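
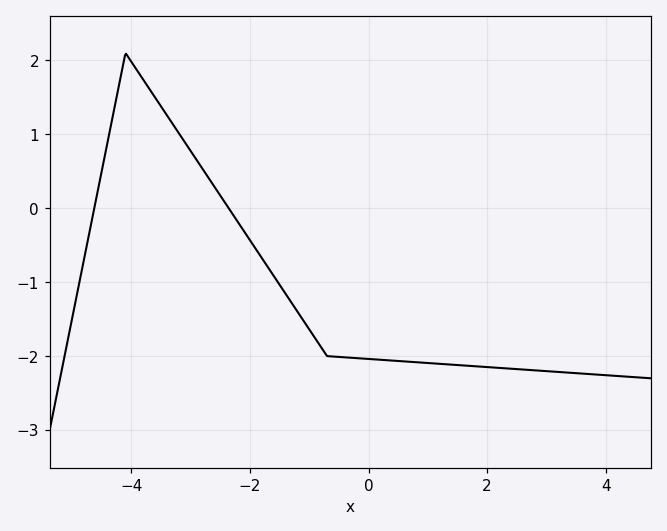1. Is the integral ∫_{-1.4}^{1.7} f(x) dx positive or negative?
negative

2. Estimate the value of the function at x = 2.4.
-2.2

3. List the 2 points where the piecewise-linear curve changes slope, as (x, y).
(-4.1, 2.1); (-0.7, -2)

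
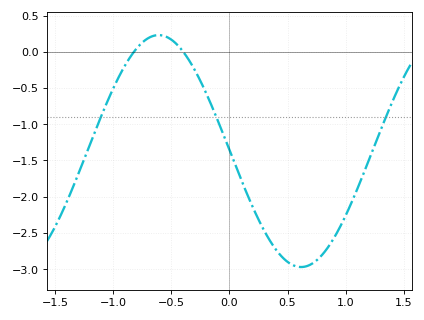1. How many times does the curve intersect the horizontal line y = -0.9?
3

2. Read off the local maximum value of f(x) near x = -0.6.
0.23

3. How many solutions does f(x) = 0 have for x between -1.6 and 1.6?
2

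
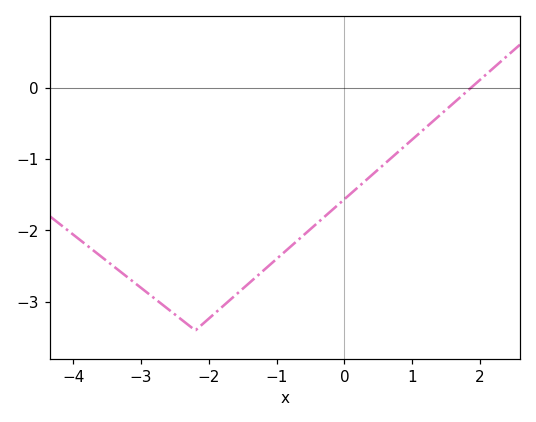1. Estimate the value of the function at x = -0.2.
-1.7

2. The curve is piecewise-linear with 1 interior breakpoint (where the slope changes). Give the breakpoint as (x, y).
(-2.2, -3.4)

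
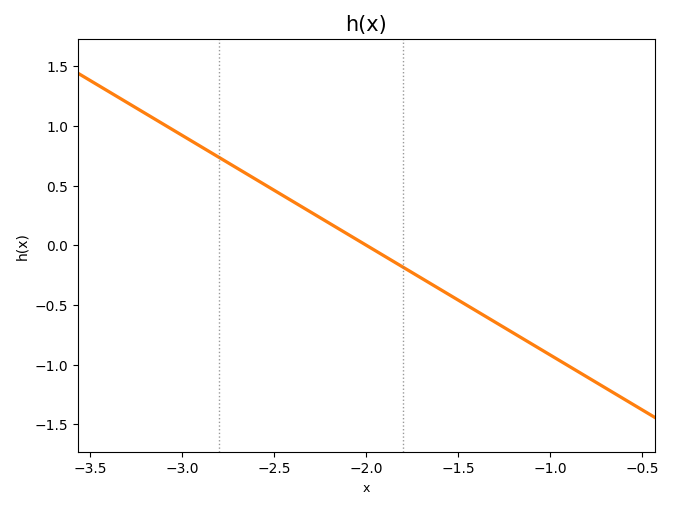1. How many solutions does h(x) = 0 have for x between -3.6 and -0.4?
1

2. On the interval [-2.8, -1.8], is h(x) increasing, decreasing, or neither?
decreasing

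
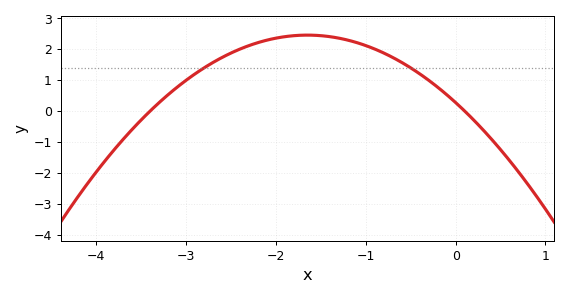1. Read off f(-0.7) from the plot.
1.7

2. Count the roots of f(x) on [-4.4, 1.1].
2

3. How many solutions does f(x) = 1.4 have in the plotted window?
2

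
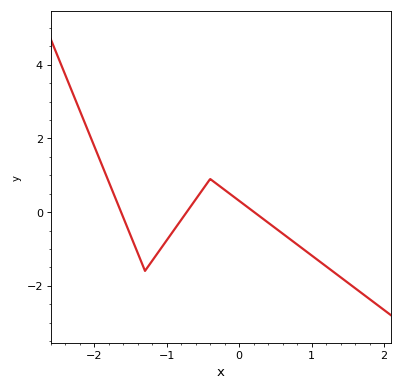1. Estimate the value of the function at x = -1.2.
-1.32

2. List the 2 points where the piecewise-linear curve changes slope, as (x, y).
(-1.3, -1.6); (-0.4, 0.9)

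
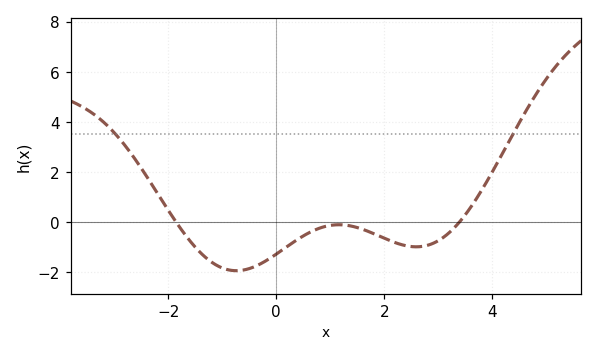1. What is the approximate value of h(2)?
-0.6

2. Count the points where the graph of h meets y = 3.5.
2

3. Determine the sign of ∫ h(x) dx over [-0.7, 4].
negative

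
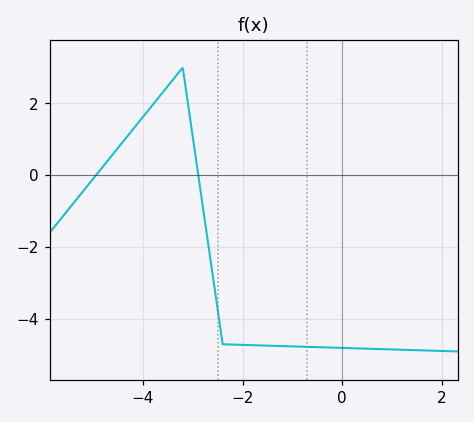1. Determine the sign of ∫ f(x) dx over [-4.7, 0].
negative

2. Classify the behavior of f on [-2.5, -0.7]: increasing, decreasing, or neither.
decreasing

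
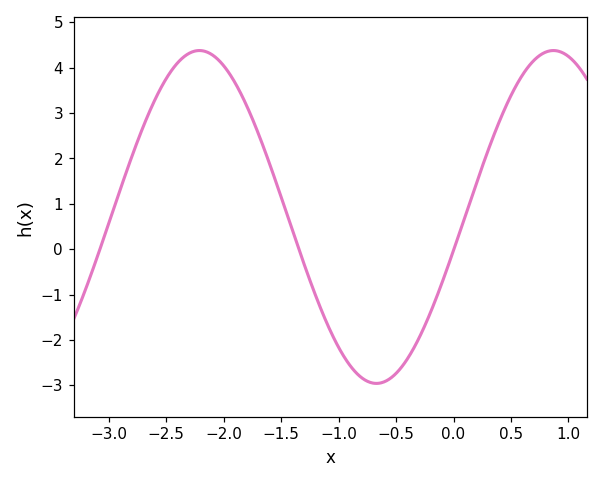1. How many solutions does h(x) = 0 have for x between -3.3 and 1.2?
3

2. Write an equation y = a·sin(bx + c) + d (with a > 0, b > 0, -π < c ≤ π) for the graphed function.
y = 3.67sin(2.04x - 0.202) + 0.71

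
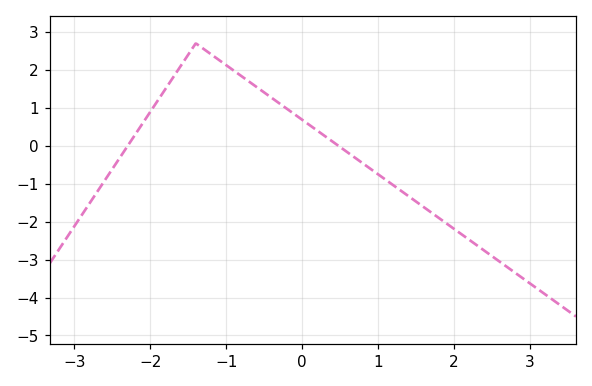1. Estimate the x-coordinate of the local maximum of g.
-1.4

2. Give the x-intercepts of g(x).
-2.3, 0.5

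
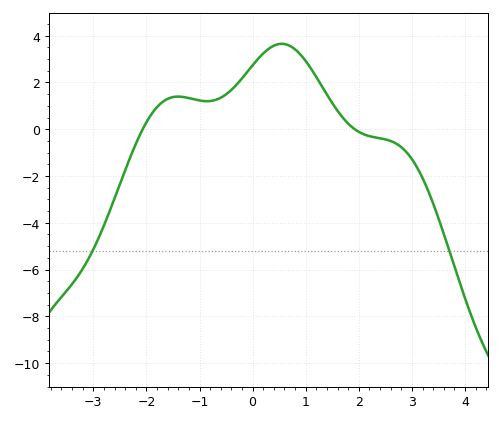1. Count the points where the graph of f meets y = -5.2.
2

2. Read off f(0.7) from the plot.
3.6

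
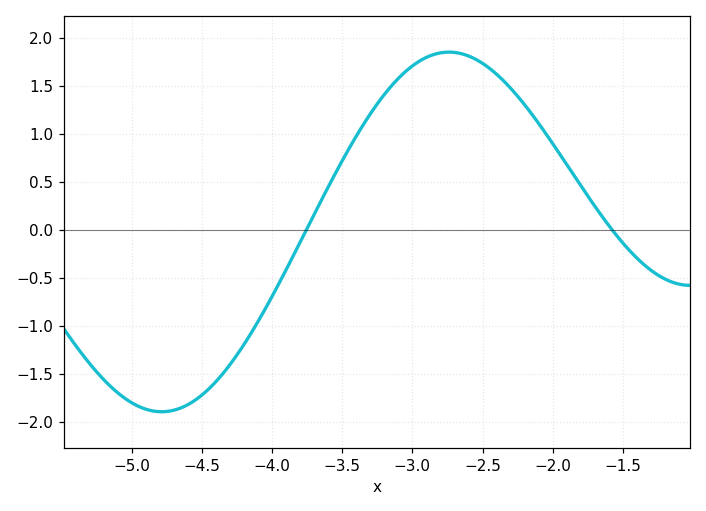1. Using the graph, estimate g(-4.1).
-0.95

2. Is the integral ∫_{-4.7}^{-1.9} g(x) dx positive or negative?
positive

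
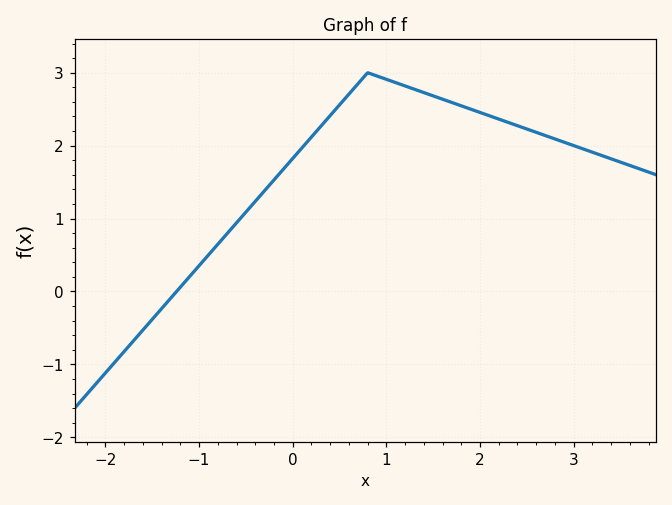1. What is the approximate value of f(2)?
2.45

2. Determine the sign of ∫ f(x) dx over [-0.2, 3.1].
positive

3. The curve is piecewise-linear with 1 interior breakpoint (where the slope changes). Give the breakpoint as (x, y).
(0.8, 3)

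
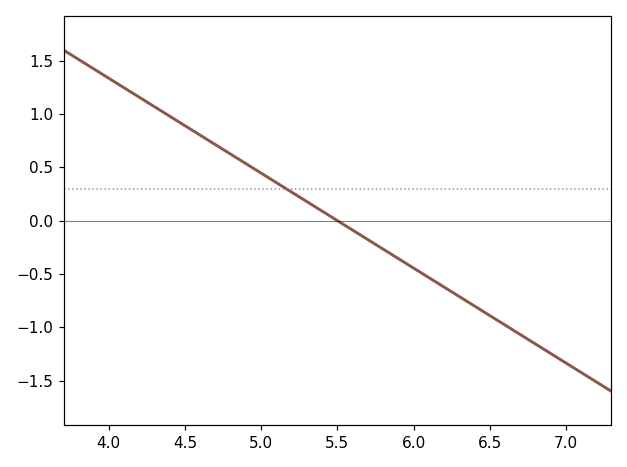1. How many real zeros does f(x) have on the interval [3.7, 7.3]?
1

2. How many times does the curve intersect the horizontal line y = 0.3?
1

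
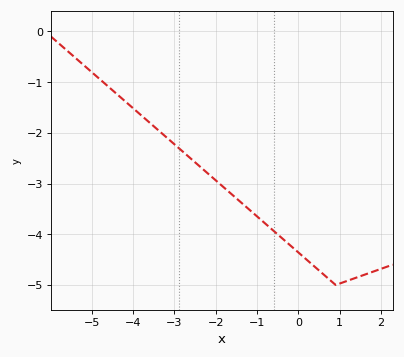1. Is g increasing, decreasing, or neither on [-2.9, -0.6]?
decreasing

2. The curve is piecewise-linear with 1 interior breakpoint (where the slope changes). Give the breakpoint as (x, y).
(0.9, -5)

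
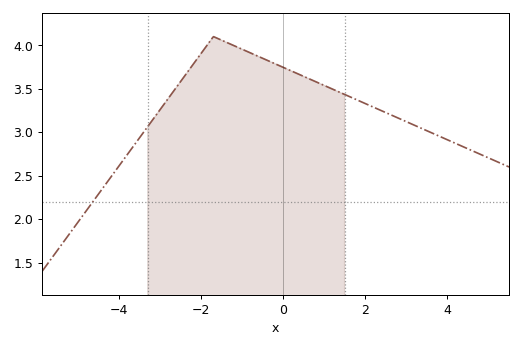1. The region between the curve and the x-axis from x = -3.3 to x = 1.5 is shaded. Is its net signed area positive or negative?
positive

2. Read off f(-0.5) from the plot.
3.85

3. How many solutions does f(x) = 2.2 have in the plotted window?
1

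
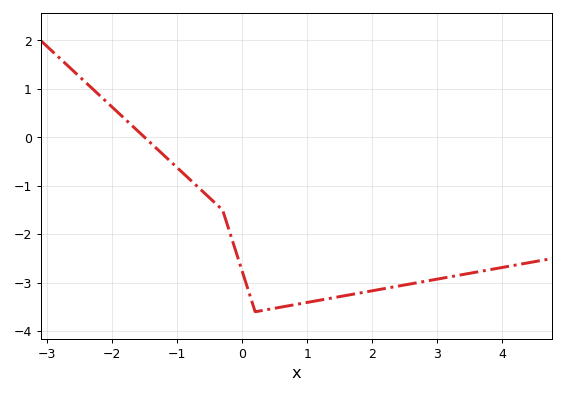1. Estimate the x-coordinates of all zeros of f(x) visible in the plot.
-1.6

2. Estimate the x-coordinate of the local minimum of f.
0.2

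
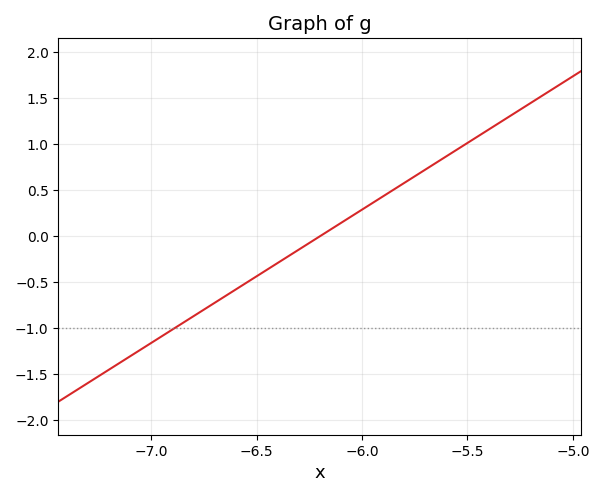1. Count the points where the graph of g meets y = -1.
1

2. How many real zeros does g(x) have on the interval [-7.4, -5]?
1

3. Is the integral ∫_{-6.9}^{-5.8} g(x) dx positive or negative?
negative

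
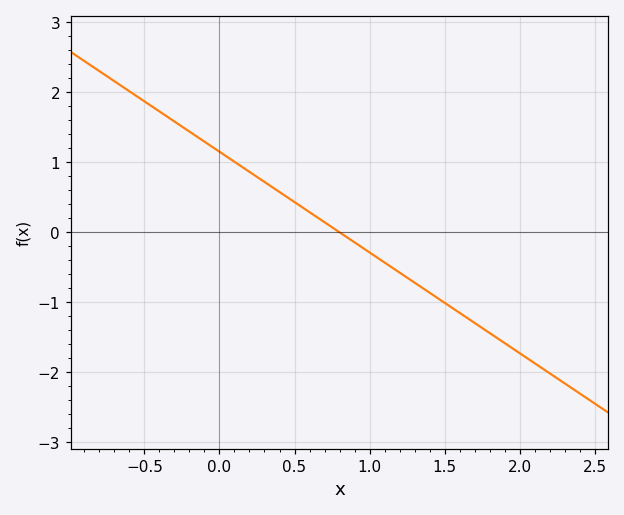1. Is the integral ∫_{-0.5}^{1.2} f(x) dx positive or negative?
positive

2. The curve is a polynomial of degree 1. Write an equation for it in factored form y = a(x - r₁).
y = -1.44(x - 0.8)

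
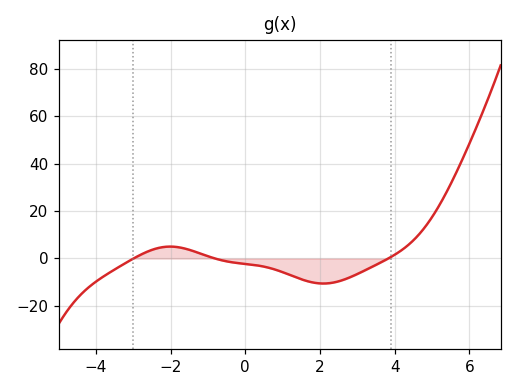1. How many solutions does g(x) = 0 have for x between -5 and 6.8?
3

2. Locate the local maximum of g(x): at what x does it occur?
-2.01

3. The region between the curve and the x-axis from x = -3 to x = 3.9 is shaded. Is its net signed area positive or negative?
negative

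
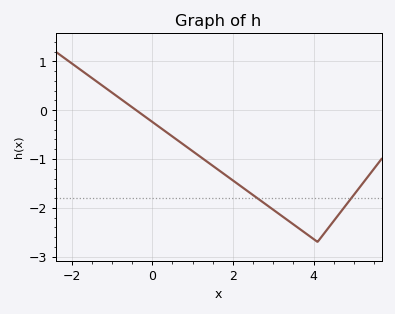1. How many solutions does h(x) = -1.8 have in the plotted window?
2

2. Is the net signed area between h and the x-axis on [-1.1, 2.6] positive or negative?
negative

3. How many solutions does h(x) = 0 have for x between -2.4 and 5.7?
1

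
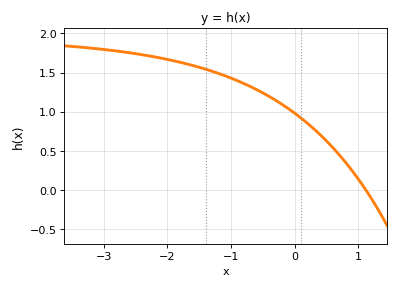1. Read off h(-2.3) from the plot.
1.7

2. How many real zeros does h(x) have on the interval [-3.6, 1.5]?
1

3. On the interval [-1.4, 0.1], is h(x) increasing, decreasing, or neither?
decreasing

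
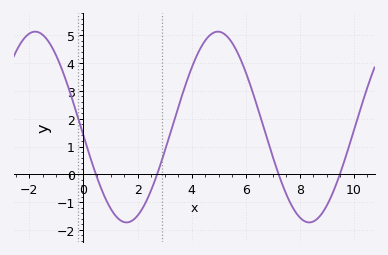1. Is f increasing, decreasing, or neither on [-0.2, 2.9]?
neither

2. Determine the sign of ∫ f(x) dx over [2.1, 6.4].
positive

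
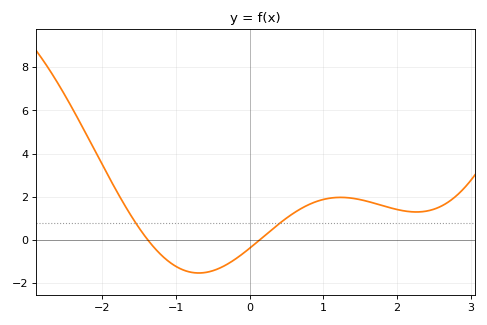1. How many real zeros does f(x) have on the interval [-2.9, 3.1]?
2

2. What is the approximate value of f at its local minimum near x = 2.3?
1.2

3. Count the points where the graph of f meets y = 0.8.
2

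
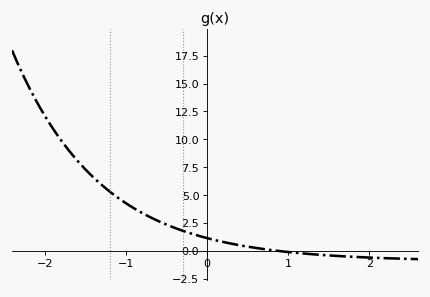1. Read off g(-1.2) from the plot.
5.33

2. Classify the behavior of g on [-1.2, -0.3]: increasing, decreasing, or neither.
decreasing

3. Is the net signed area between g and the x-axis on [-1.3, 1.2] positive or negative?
positive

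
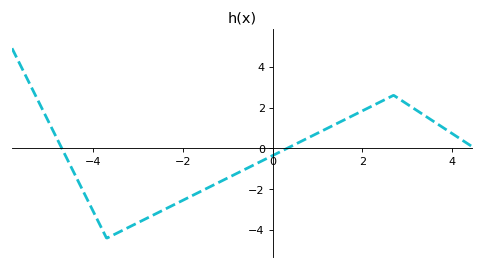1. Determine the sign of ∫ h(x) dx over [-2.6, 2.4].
negative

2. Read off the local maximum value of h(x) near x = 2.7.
2.6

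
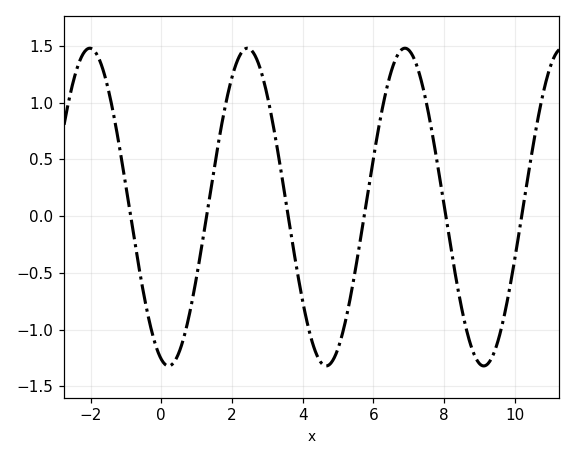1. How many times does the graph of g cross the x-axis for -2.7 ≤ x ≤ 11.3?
6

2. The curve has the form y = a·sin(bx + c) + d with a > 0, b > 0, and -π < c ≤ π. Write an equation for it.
y = 1.4sin(1.4x - 1.9) + 0.08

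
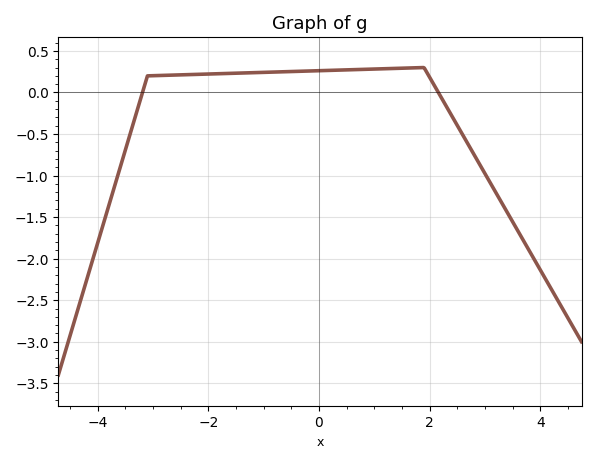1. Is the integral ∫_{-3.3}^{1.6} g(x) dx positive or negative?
positive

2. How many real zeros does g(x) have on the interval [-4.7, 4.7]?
2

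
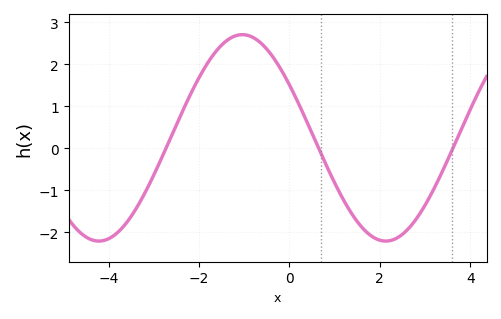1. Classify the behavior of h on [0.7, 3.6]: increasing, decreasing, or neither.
neither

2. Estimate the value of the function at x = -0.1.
1.72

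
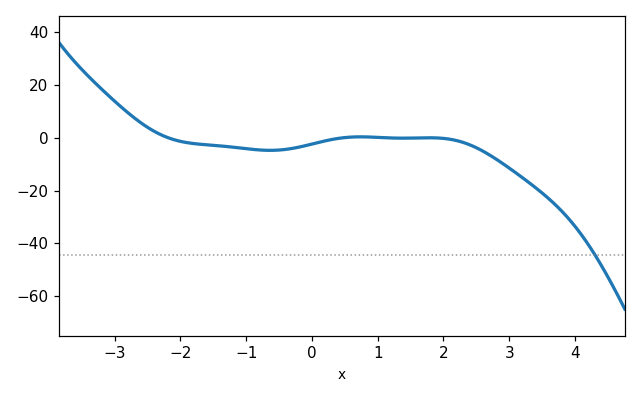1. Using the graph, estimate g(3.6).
-24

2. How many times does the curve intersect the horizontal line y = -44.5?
1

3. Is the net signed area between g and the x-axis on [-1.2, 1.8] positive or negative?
negative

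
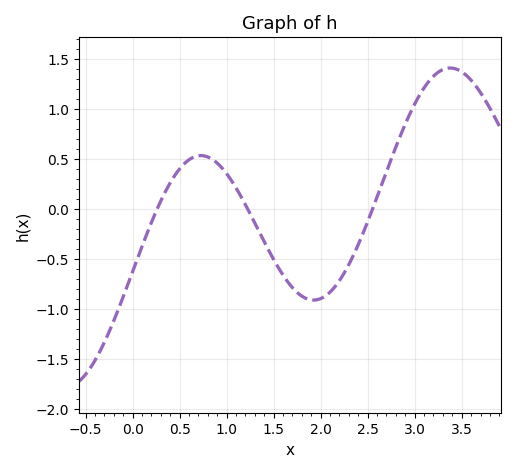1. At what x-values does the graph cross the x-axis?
0.262, 1.22, 2.55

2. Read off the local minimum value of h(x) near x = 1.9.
-0.911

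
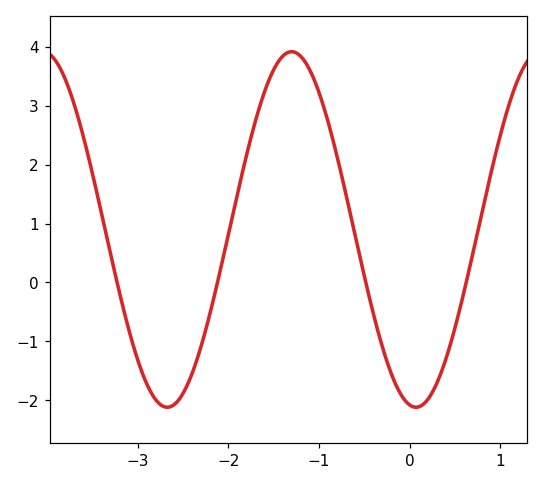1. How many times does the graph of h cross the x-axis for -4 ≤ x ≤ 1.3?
4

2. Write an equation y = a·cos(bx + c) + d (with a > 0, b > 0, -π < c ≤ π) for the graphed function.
y = 3.02cos(2.3x + 3) + 0.9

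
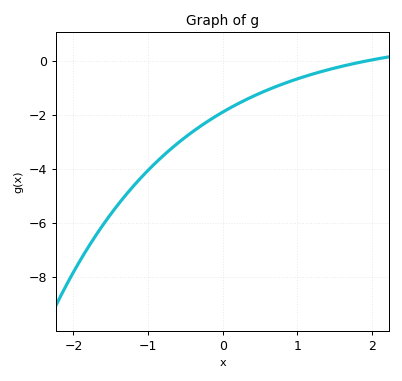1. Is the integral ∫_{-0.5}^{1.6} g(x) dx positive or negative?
negative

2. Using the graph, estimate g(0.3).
-1.46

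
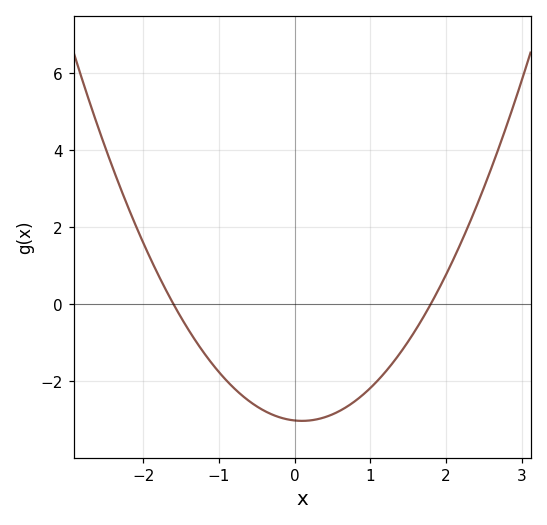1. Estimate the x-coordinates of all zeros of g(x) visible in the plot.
-1.6, 1.8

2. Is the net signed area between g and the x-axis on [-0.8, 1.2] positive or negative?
negative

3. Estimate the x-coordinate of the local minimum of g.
0.1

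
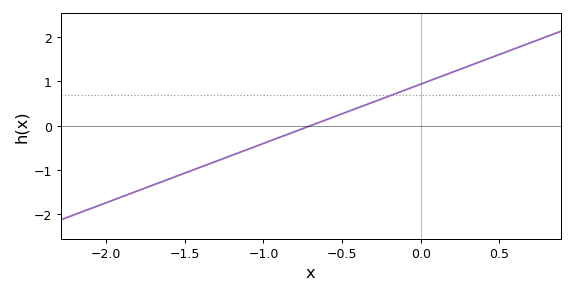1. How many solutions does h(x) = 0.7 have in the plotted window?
1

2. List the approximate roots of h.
-0.7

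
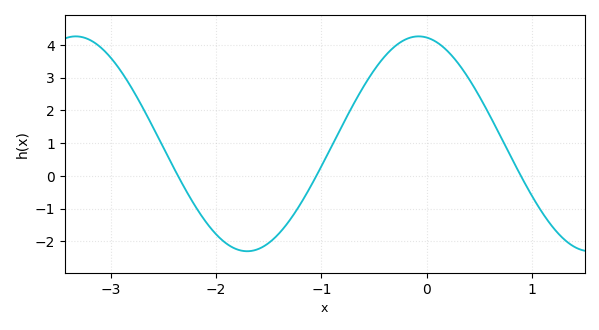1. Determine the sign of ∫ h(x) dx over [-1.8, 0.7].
positive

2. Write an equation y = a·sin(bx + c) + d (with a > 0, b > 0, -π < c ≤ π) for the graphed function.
y = 3.28sin(1.93x + 1.72) + 0.98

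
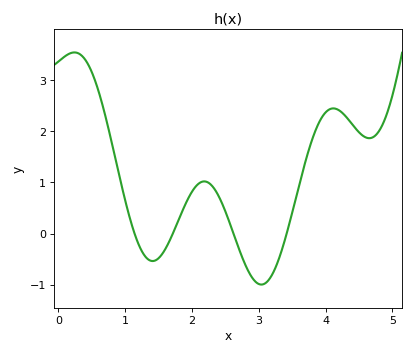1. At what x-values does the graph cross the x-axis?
1.1, 1.7, 2.6, 3.4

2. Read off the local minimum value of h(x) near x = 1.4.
-0.5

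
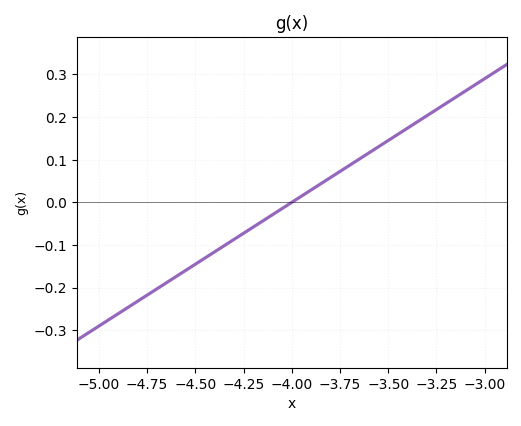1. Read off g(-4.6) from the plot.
-0.174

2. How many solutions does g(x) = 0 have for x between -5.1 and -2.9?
1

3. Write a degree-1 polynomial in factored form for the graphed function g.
y = 0.29(x + 4)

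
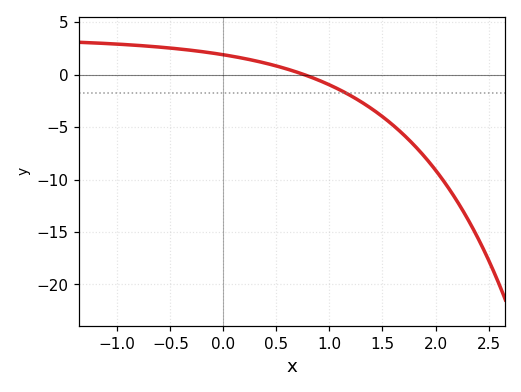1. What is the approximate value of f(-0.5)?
2.5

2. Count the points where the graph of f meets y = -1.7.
1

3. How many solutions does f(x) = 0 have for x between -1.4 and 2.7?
1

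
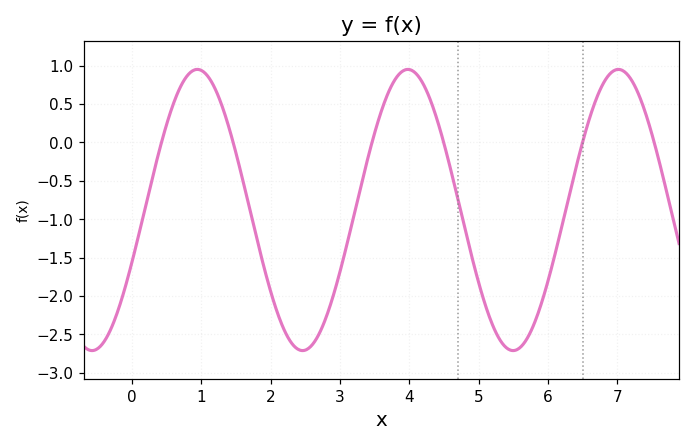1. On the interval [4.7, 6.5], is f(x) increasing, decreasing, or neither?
neither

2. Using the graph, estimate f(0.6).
0.51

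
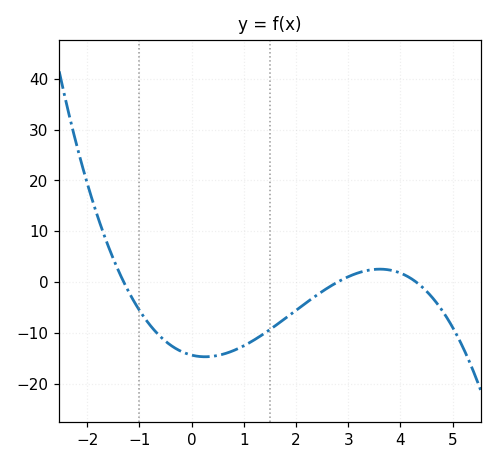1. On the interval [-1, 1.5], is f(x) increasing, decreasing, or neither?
neither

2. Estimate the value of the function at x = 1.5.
-9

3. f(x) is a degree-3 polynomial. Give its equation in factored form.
y = -0.92(x + 1.3)(x - 2.8)(x - 4.3)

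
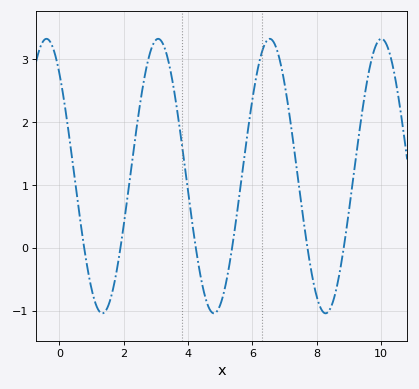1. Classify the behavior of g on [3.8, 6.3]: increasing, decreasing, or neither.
neither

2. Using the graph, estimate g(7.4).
1.2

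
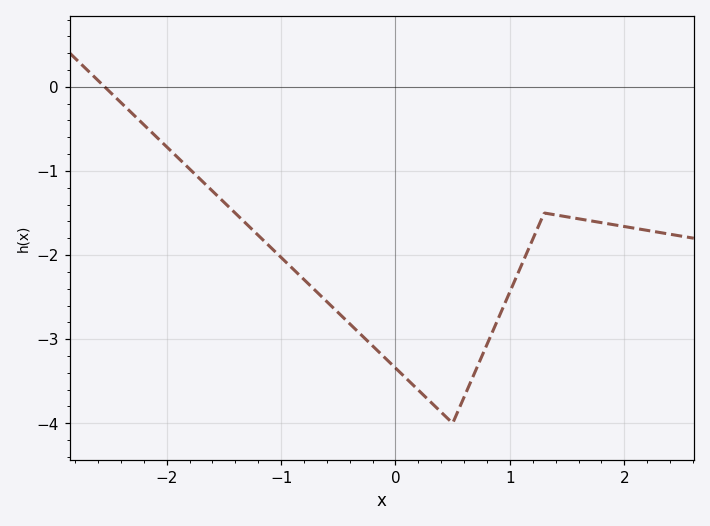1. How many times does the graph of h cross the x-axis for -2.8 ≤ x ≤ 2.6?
1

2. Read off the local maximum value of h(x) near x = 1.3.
-1.5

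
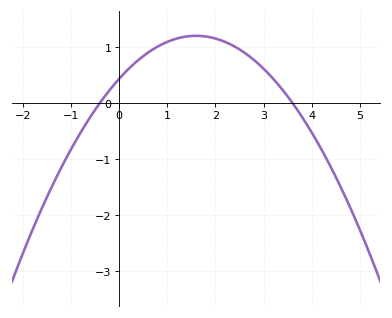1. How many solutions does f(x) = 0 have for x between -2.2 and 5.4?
2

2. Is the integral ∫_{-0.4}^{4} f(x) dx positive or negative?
positive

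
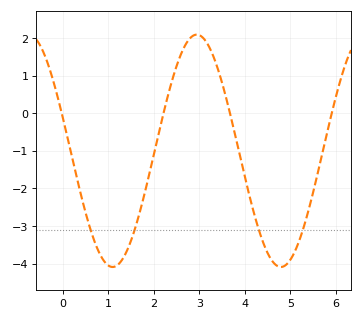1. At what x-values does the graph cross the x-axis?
0, 2.2, 3.7, 5.9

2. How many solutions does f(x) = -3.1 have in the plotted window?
4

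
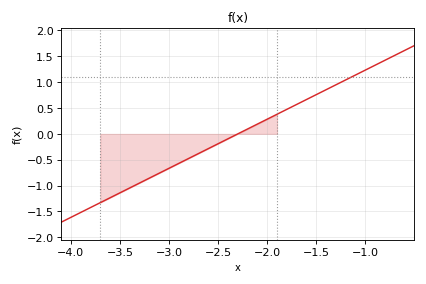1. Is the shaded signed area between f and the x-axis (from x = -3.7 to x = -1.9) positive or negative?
negative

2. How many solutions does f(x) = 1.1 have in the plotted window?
1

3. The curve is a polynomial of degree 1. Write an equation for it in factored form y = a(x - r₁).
y = 0.95(x + 2.3)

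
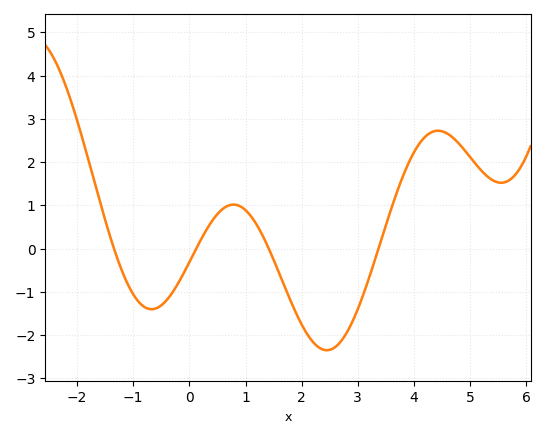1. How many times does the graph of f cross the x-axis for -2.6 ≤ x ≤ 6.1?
4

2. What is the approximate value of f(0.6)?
0.924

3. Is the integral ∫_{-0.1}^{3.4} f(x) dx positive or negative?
negative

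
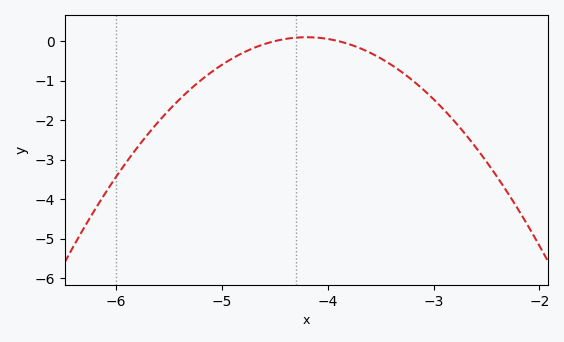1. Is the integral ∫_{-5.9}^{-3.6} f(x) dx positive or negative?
negative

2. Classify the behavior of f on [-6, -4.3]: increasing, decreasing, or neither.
increasing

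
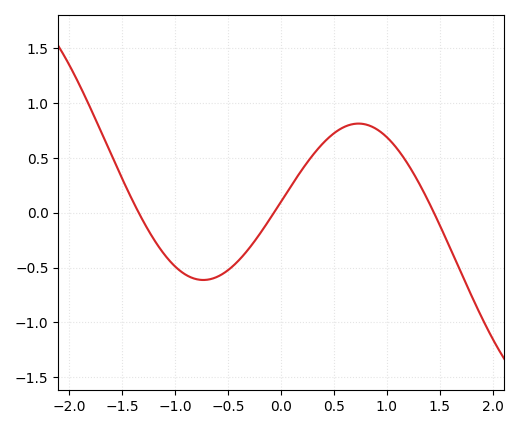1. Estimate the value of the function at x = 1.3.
0.274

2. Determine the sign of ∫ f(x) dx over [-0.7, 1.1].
positive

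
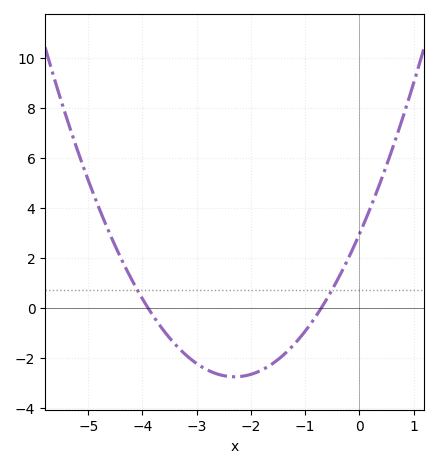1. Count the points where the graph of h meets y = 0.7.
2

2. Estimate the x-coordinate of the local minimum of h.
-2.3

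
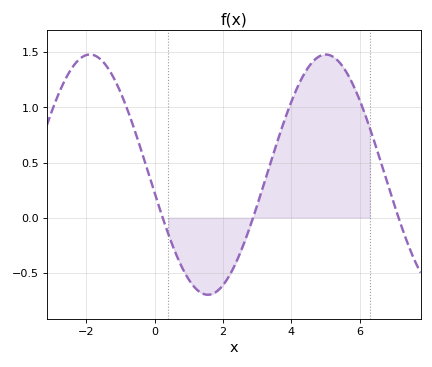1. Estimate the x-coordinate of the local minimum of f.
1.56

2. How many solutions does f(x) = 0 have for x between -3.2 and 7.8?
3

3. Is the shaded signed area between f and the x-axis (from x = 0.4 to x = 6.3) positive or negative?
positive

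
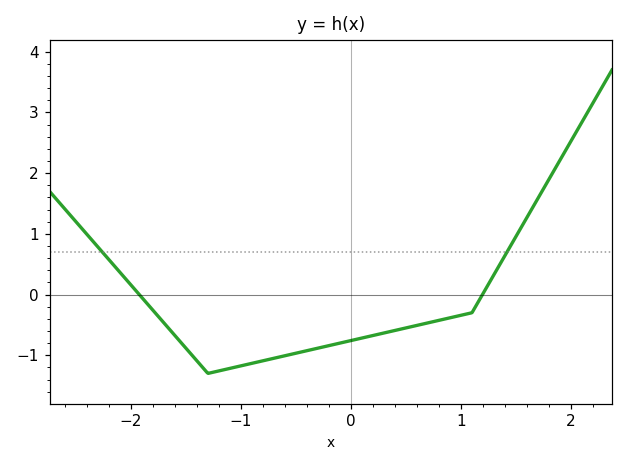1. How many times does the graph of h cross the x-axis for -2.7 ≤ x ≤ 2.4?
2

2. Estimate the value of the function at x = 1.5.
1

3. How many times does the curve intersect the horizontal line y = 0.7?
2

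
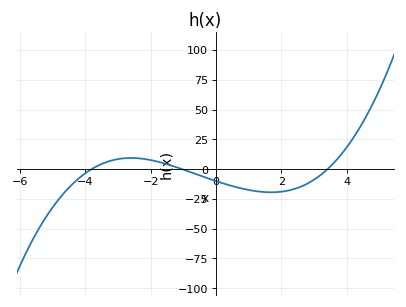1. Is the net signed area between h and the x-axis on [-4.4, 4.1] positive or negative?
negative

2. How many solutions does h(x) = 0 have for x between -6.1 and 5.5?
3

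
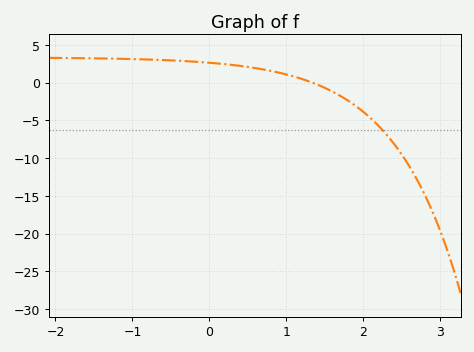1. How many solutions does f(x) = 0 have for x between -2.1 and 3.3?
1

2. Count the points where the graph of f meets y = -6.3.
1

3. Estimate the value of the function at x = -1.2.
3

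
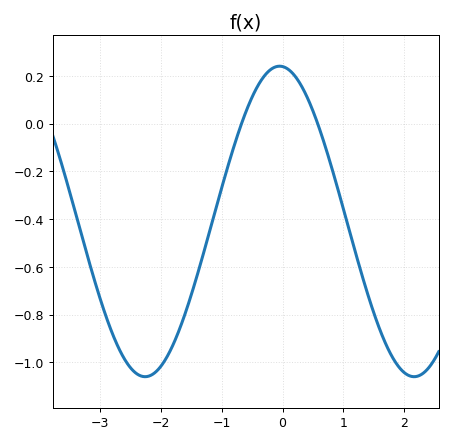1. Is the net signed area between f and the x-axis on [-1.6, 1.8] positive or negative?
negative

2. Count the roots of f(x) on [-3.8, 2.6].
2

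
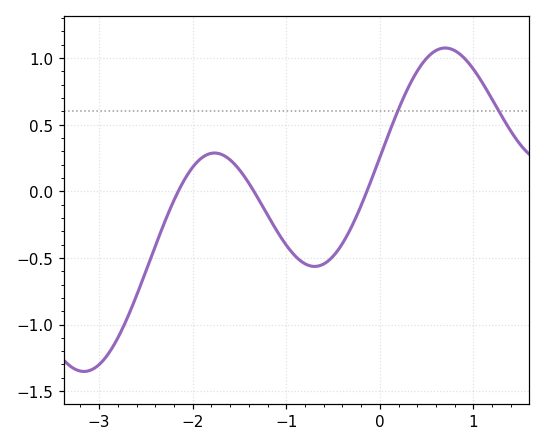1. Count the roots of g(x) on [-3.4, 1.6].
3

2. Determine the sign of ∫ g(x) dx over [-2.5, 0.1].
negative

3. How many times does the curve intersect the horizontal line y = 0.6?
2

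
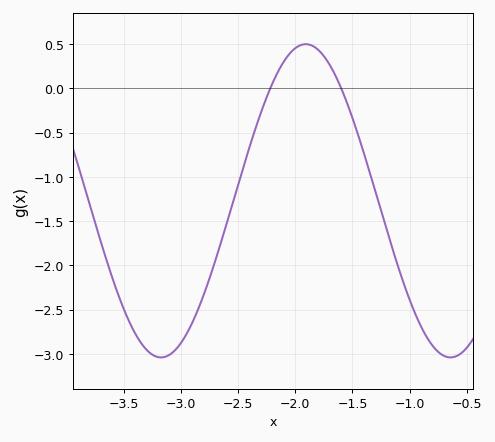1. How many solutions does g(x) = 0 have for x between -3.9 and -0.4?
2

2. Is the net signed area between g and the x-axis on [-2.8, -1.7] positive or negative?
negative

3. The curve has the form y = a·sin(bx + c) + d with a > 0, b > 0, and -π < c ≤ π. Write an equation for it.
y = 1.77sin(2.48x + 0.02) - 1.27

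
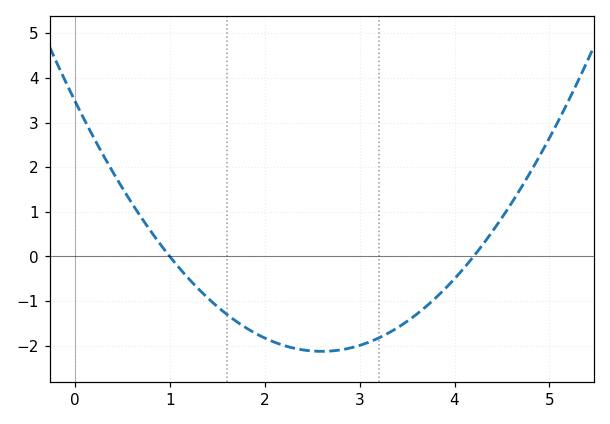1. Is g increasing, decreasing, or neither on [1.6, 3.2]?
neither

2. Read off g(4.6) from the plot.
1.2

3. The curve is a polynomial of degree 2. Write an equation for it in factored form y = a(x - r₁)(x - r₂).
y = 0.83(x - 1)(x - 4.2)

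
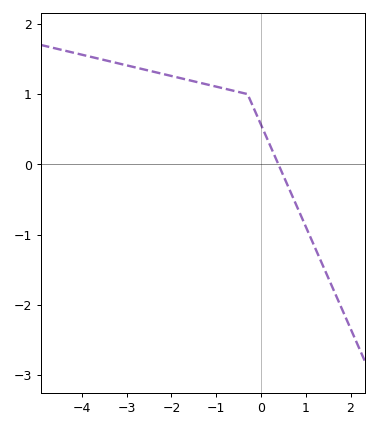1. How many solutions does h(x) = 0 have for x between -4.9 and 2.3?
1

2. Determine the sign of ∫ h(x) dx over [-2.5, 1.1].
positive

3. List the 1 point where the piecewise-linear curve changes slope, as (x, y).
(-0.3, 1)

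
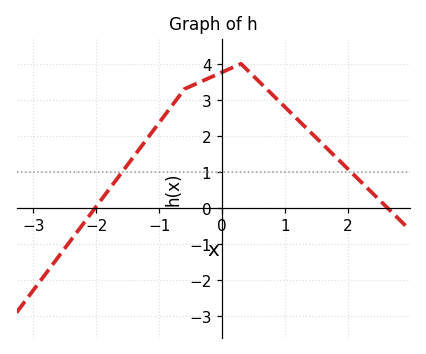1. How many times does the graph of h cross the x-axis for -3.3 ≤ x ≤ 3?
2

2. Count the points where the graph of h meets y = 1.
2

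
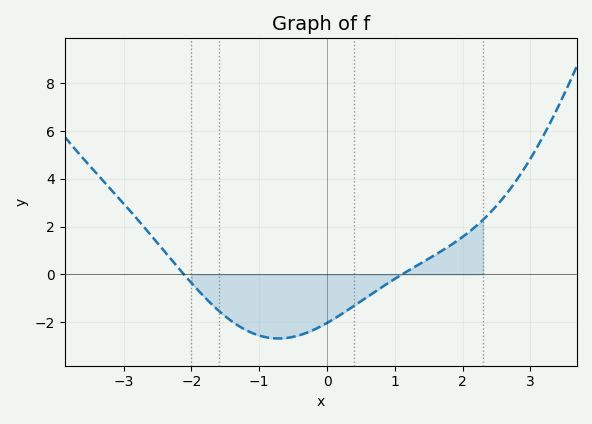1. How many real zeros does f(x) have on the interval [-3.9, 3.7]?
2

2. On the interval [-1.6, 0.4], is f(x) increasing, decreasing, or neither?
neither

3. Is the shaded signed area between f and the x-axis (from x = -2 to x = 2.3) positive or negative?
negative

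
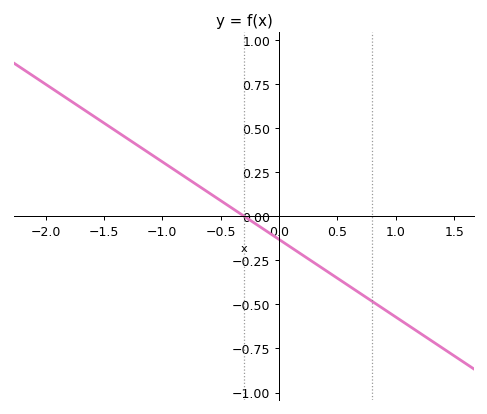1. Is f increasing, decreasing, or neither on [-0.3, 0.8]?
decreasing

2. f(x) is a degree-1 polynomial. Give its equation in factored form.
y = -0.44(x + 0.3)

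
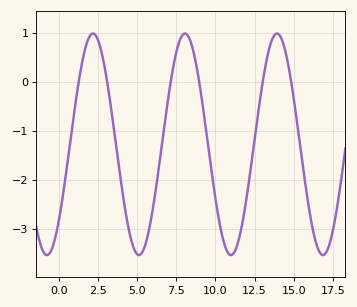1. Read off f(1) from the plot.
-0.6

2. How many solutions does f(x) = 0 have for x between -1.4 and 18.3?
6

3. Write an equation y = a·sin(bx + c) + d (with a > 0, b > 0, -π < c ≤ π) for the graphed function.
y = 2.26sin(1.1x - 0.77) - 1.28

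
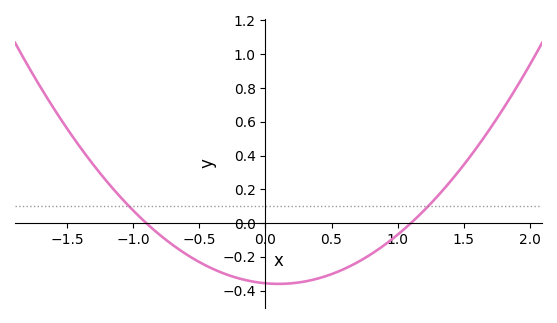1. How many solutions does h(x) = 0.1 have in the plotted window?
2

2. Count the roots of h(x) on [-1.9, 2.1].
2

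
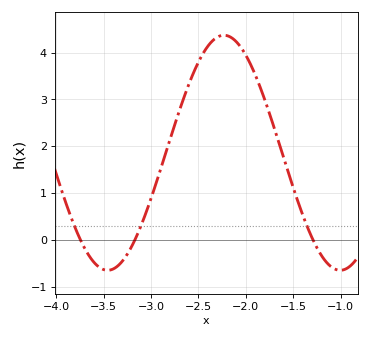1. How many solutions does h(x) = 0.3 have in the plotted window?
3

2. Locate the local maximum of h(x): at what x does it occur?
-2.23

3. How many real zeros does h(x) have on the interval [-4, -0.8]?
3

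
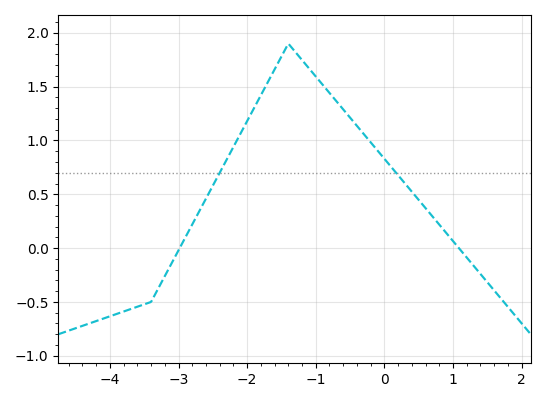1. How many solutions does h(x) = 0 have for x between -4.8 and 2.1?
2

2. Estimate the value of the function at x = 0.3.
0.601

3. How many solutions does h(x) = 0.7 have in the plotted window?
2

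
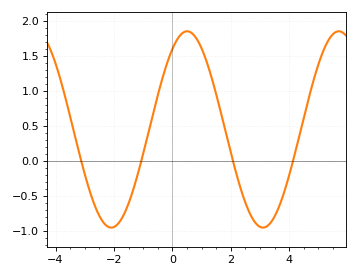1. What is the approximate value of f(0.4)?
1.84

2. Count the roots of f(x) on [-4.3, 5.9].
4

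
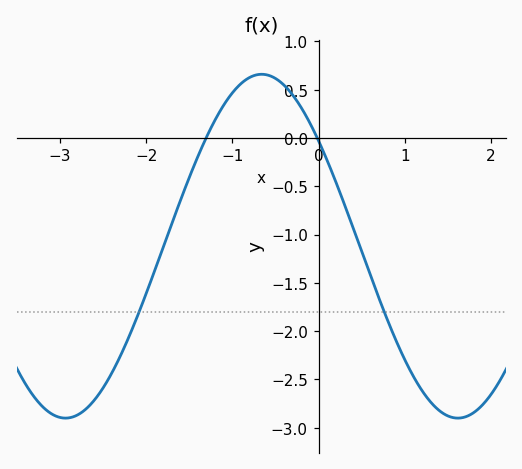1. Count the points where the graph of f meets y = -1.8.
2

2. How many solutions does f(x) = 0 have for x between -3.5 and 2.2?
2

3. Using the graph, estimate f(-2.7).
-2.8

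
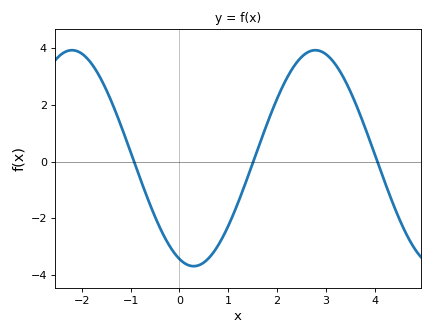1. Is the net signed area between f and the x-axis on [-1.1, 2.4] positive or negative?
negative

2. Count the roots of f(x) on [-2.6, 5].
3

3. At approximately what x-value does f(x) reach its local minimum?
0.2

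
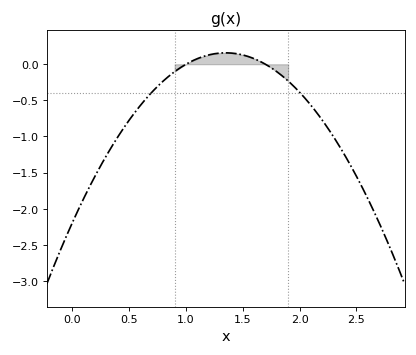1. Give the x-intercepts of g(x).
1, 1.7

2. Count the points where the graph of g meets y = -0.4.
2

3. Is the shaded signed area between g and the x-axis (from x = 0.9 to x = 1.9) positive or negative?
positive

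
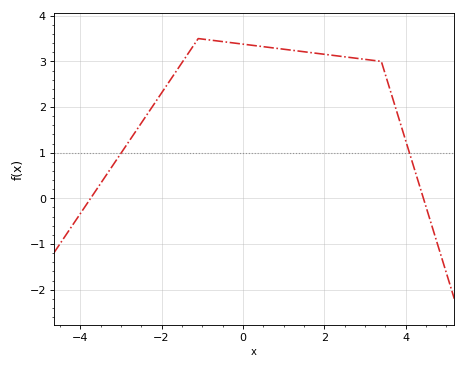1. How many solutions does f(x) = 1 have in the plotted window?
2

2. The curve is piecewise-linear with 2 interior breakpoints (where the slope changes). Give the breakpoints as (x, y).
(-1.1, 3.5); (3.4, 3)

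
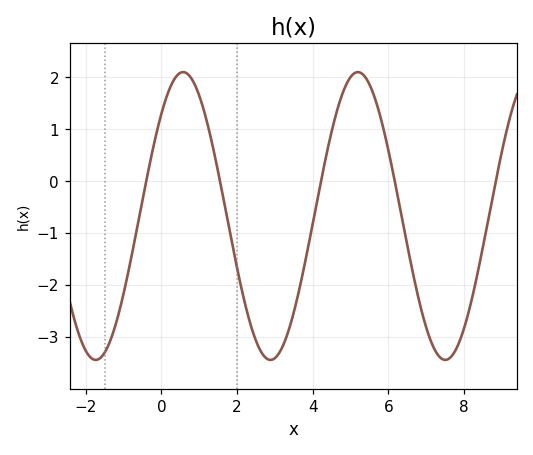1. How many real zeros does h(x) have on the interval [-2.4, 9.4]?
5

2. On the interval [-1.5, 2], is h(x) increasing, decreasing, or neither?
neither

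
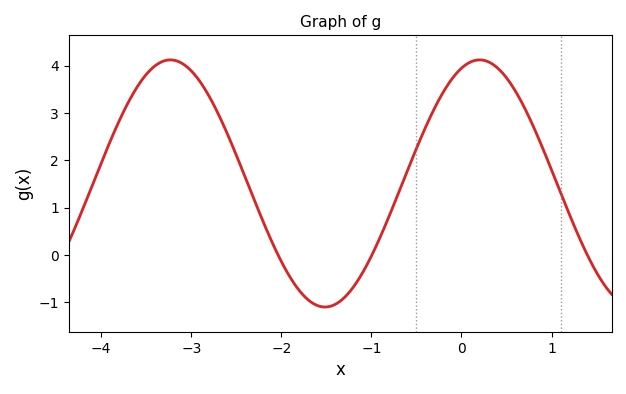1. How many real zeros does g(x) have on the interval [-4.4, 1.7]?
3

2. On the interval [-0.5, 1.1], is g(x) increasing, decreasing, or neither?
neither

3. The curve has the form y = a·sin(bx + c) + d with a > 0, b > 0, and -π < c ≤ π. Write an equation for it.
y = 2.61sin(1.8x + 1.2) + 1.51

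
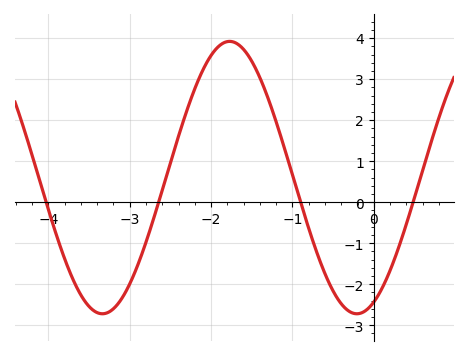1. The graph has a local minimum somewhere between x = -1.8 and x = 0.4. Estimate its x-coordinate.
-0.2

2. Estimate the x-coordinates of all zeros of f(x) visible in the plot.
-4, -2.6, -0.9, 0.5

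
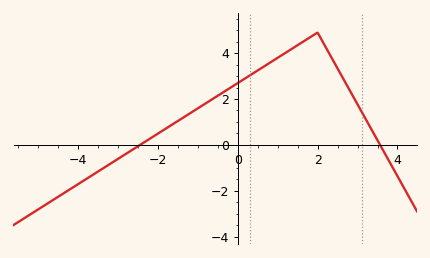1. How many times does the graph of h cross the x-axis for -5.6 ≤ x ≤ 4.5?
2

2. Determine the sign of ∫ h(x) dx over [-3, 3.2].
positive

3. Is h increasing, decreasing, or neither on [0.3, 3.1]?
neither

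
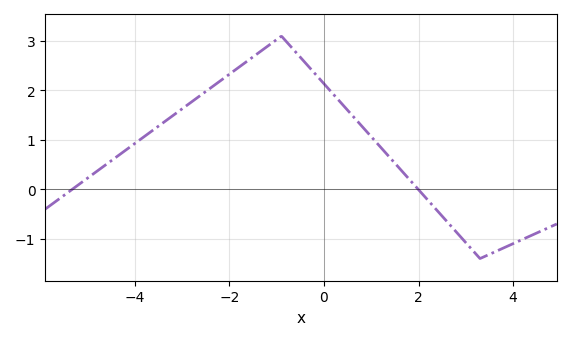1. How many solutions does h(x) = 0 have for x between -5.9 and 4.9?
2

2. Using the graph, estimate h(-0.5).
2.67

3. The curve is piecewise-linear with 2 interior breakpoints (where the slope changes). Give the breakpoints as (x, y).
(-0.9, 3.1); (3.3, -1.4)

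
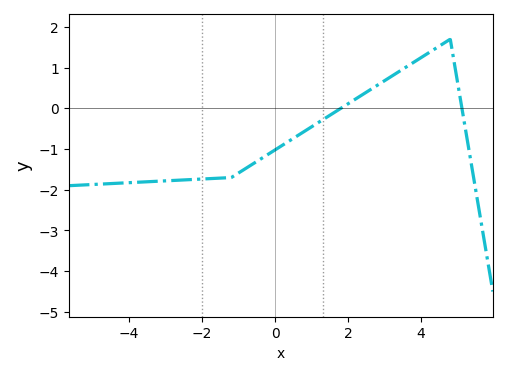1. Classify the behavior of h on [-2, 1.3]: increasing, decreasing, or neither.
increasing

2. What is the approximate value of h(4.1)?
1.3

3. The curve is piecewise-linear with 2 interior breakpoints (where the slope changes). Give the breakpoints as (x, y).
(-1.2, -1.7); (4.8, 1.7)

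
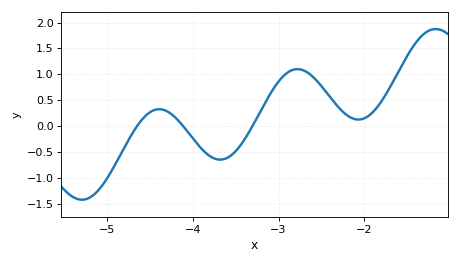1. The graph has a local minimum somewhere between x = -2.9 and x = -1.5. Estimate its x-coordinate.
-2.1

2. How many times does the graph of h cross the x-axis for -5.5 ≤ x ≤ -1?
3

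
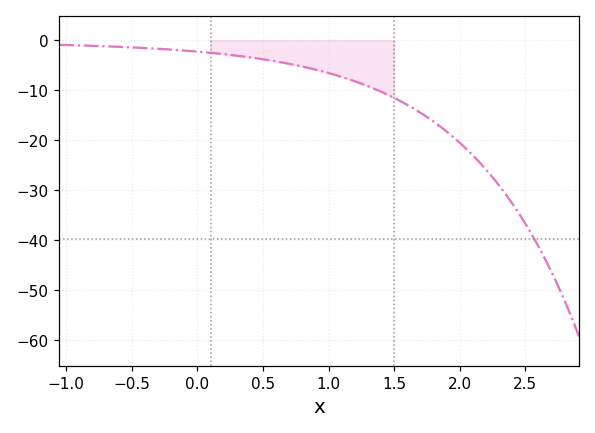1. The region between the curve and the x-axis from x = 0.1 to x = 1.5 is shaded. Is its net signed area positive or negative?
negative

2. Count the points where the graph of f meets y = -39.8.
1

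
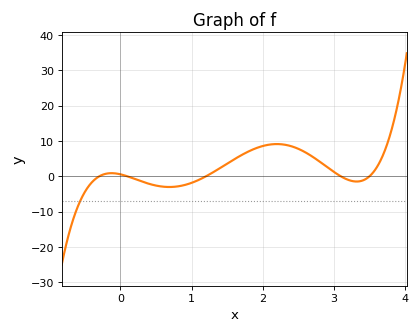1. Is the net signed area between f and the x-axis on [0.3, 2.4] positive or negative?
positive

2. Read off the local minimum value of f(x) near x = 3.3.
-1.46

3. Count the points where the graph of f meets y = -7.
1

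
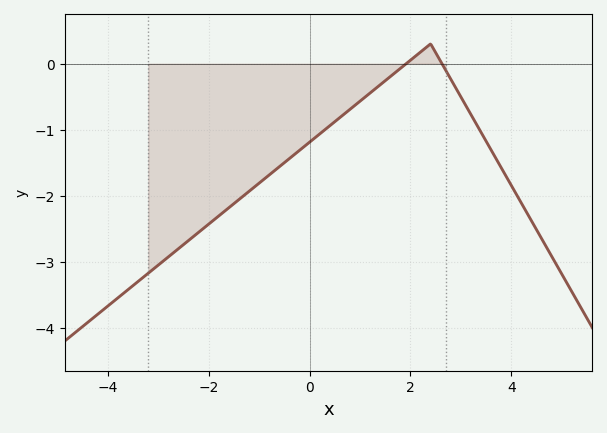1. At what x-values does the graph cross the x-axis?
2, 2.6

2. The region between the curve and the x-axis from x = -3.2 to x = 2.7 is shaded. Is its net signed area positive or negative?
negative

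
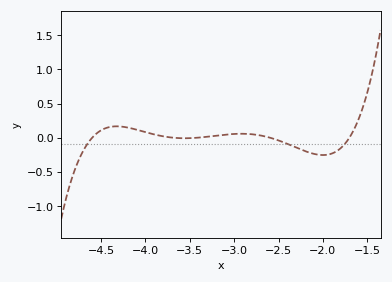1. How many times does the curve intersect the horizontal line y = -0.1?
3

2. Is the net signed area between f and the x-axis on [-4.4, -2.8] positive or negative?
positive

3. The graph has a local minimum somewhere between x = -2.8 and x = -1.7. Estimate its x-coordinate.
-2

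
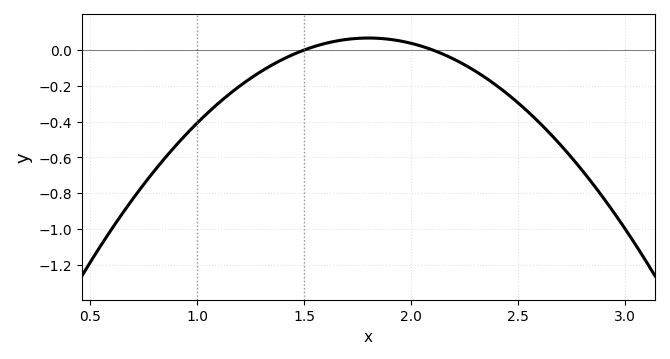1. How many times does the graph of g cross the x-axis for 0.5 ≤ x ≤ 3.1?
2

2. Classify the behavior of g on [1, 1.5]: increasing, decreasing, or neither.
increasing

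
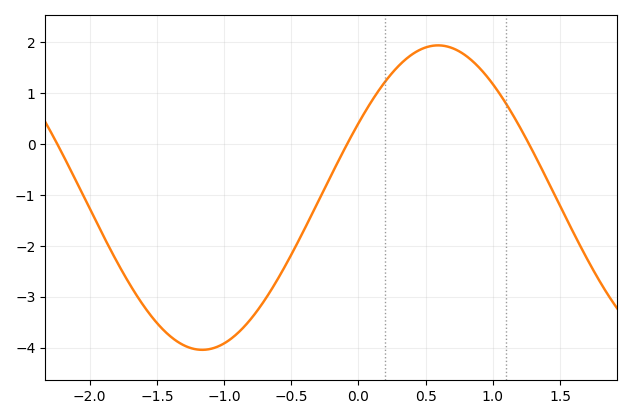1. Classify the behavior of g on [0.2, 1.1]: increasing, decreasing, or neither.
neither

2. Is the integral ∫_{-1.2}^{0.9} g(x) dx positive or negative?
negative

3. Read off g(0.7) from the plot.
1.9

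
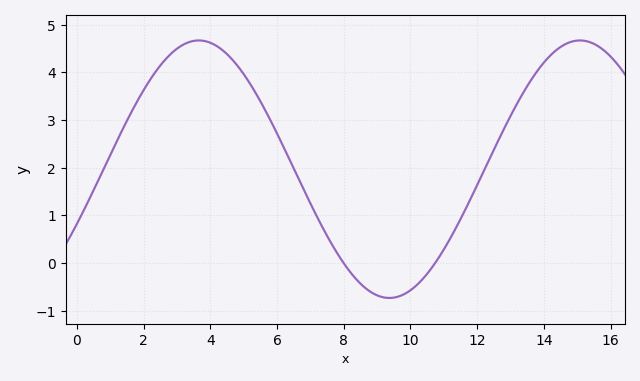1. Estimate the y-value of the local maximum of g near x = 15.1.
4.7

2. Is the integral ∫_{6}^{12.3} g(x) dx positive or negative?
positive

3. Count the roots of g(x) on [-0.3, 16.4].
2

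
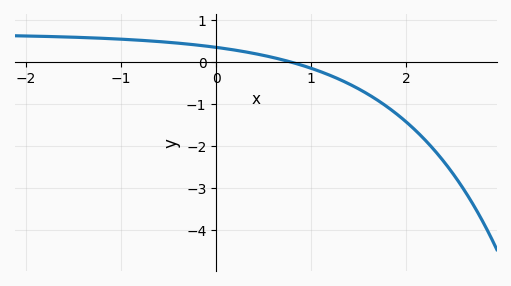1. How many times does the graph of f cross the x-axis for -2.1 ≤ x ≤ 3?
1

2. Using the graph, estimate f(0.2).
0.284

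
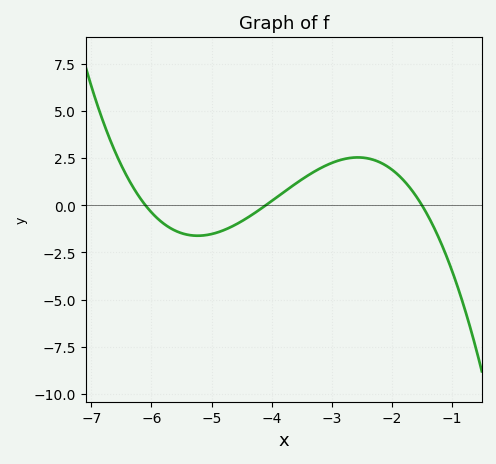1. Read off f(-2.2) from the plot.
2.2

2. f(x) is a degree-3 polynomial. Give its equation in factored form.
y = -0.44(x + 6.1)(x + 4.1)(x + 1.5)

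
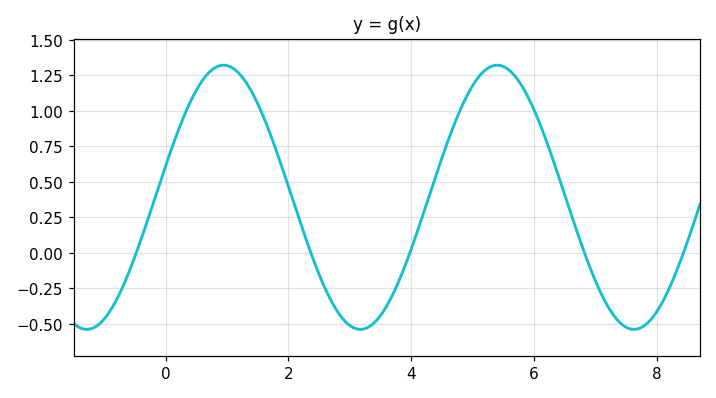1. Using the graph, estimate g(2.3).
0.1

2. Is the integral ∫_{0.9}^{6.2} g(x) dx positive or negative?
positive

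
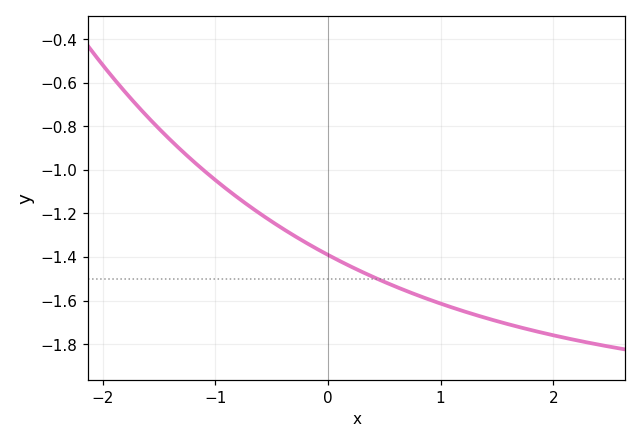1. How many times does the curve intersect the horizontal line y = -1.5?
1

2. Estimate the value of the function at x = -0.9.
-1.09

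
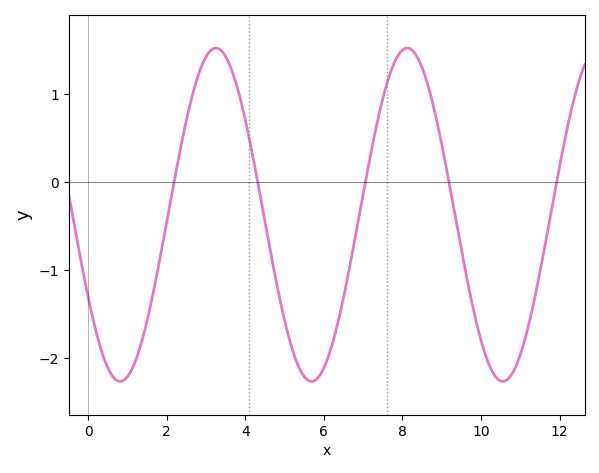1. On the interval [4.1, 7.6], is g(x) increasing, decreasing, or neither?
neither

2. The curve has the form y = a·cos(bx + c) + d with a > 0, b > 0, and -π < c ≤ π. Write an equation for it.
y = 1.89cos(1.29x + 2.09) - 0.37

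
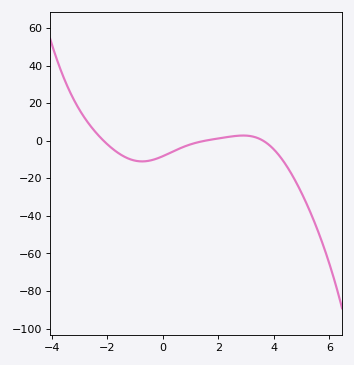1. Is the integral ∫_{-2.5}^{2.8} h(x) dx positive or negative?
negative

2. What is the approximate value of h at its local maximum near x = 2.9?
2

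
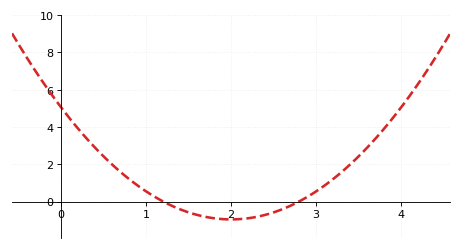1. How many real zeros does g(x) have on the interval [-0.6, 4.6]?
2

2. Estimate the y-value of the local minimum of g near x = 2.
-1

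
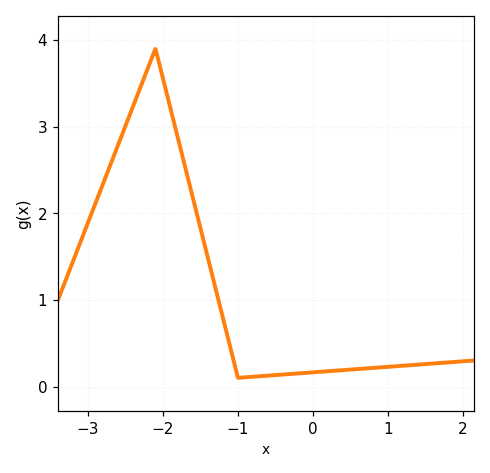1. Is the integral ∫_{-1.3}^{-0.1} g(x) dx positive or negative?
positive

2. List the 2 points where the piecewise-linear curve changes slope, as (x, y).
(-2.1, 3.9); (-1, 0.1)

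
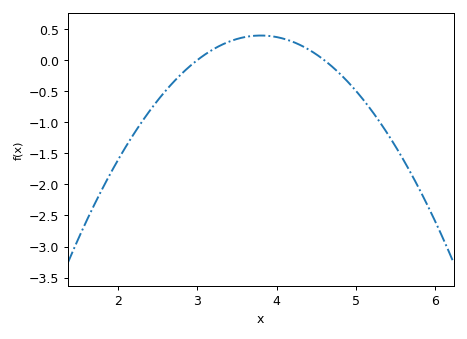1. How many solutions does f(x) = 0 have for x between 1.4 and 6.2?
2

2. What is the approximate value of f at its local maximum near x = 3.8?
0.4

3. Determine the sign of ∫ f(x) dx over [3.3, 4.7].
positive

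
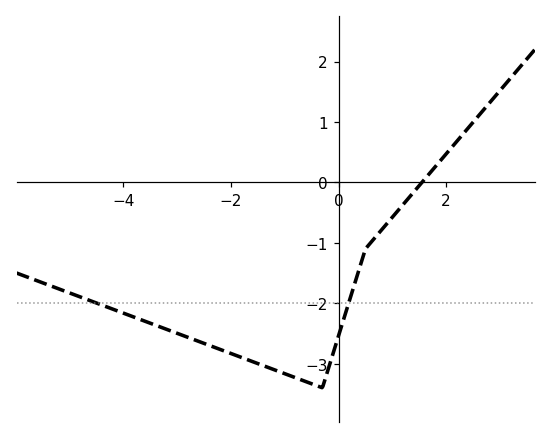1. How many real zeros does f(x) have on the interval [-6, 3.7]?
1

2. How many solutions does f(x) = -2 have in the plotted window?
2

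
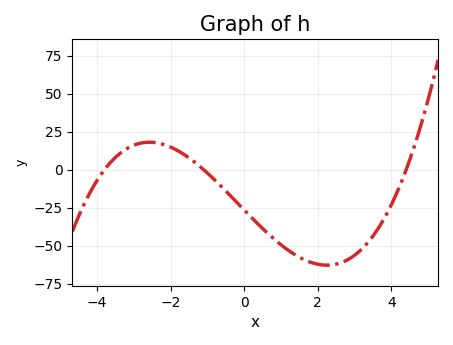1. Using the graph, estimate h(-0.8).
-6.74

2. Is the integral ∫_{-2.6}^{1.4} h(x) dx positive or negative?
negative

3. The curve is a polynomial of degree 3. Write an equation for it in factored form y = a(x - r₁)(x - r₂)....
y = 1.44(x + 3.8)(x + 1.1)(x - 4.4)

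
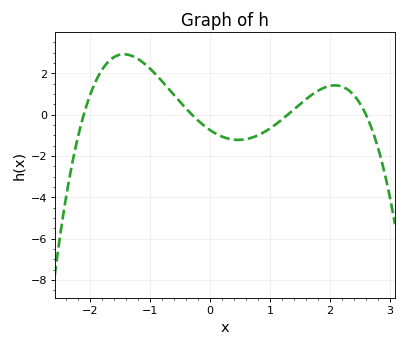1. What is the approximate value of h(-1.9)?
1.61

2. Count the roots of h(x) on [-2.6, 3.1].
4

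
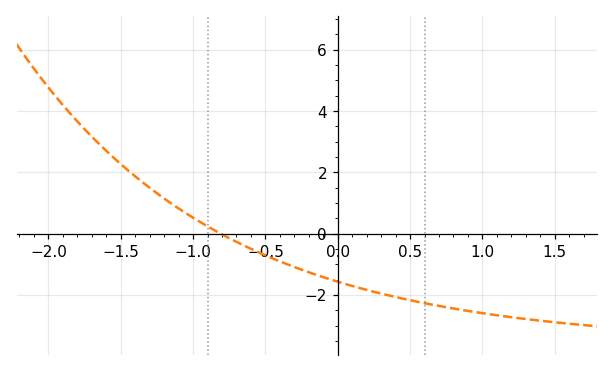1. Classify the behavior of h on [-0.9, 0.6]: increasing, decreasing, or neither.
decreasing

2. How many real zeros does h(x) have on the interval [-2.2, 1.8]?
1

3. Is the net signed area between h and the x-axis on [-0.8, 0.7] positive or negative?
negative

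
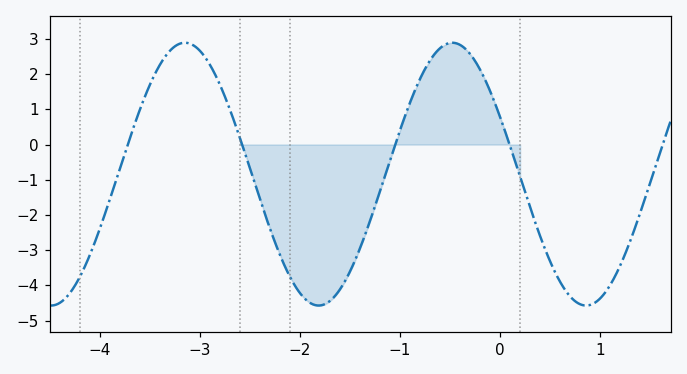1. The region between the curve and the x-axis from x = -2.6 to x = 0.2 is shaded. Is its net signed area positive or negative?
negative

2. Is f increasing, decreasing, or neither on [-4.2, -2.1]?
neither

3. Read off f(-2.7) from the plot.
1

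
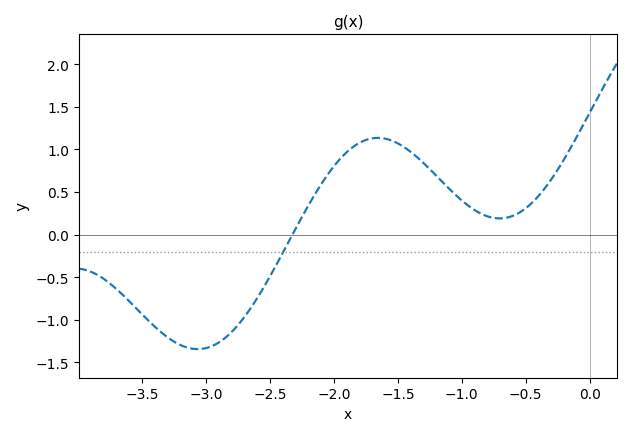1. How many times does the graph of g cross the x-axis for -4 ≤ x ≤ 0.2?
1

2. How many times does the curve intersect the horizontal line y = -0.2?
1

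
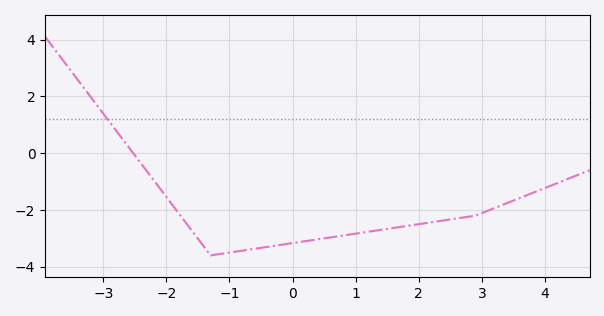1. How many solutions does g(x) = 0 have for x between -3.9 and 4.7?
1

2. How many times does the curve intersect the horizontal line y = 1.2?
1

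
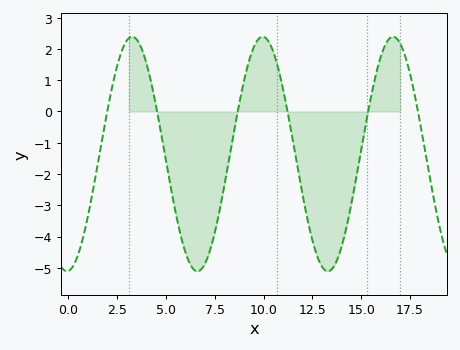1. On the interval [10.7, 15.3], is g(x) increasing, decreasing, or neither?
neither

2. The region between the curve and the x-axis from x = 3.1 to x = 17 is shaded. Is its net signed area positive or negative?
negative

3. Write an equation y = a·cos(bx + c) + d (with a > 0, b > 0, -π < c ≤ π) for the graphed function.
y = 3.75cos(0.94x - 3.07) - 1.36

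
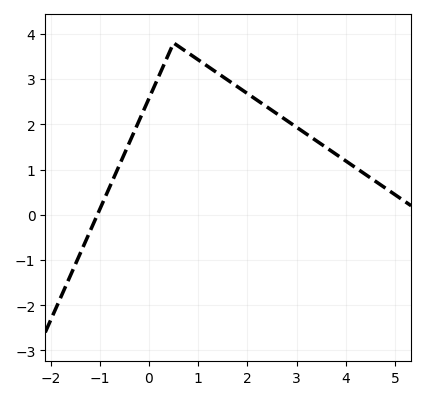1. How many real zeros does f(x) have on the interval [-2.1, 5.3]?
1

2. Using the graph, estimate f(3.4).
1.6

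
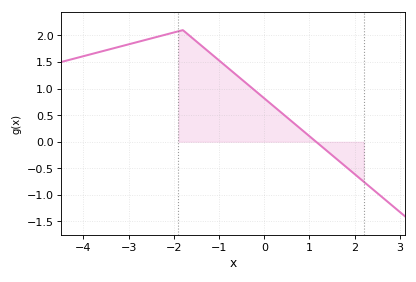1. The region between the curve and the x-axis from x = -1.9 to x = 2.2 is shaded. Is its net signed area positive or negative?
positive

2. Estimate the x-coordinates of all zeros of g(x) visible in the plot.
1.15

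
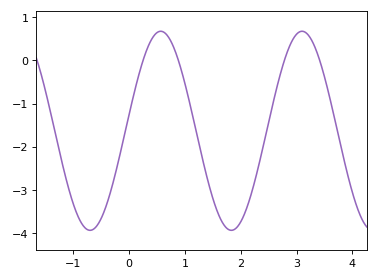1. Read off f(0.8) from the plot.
0.3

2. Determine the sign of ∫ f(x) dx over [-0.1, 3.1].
negative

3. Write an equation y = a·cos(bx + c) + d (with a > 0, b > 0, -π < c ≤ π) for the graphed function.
y = 2.3cos(2.5x - 1.4) - 1.63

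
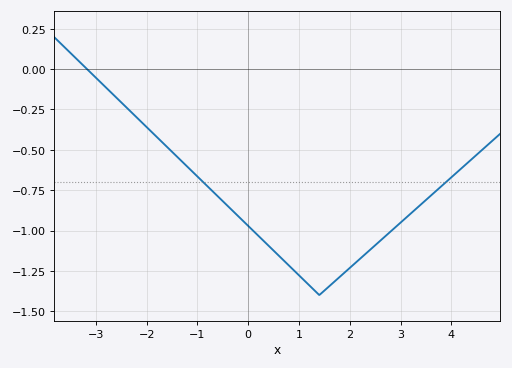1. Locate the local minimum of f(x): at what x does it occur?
1.4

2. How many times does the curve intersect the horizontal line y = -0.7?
2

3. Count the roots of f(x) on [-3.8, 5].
1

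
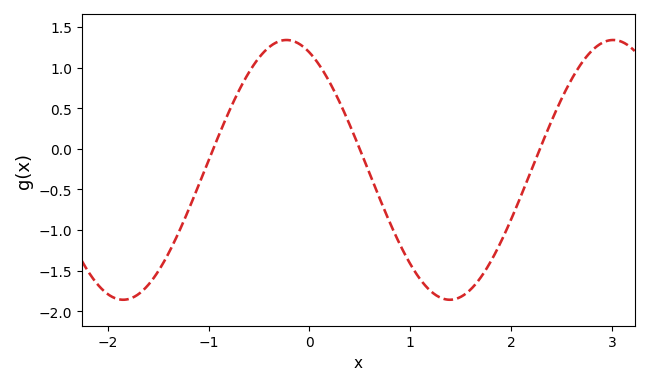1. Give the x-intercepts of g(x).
-0.953, 0.498, 2.29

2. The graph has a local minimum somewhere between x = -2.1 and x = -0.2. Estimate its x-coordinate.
-1.85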